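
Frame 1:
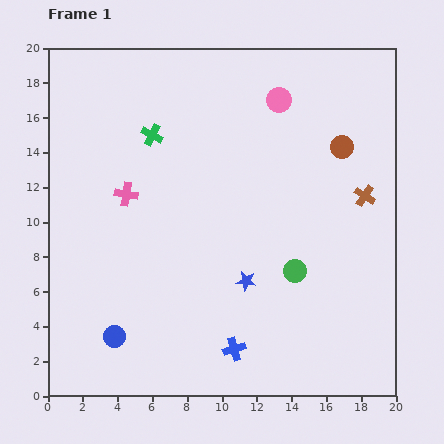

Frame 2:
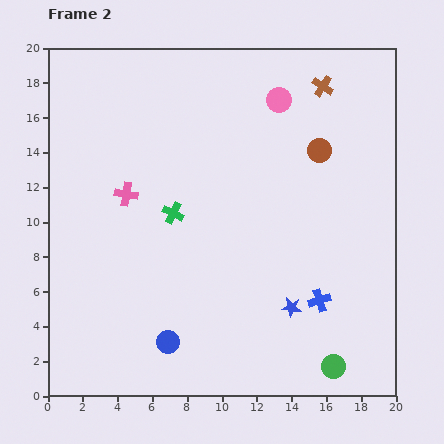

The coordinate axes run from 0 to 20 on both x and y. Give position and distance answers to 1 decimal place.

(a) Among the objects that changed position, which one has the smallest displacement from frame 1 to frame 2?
the brown circle

(moved 1.3)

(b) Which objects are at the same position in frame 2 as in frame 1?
the pink cross, the pink circle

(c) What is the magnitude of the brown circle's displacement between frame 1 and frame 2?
1.3

The brown circle moved from (16.9, 14.3) to (15.6, 14.1), a distance of √(1.3² + 0.2²) ≈ 1.3.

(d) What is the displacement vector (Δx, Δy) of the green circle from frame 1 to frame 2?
(2.2, -5.5)

The green circle was at (14.2, 7.2) in frame 1 and (16.4, 1.7) in frame 2.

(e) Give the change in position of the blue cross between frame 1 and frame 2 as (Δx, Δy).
(4.9, 2.8)

The blue cross was at (10.7, 2.7) in frame 1 and (15.6, 5.5) in frame 2.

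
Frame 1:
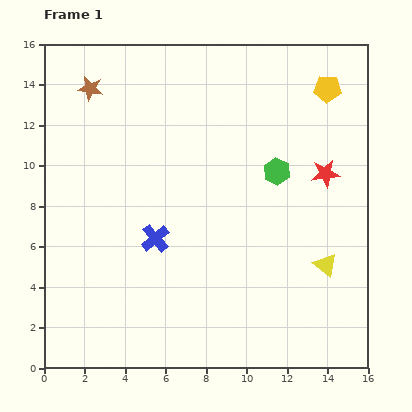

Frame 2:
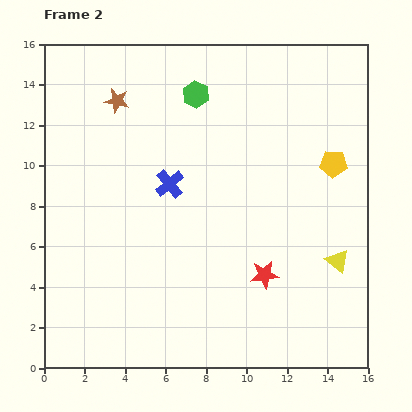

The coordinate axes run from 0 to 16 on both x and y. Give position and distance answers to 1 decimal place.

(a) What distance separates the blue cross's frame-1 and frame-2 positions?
2.8

The blue cross moved from (5.5, 6.4) to (6.2, 9.1), a distance of √(0.7² + 2.7²) ≈ 2.8.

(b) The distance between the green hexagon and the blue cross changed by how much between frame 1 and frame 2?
-2.2

Distance in frame 1: 6.8. Distance in frame 2: 4.6.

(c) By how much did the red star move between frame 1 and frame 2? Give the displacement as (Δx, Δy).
(-3.0, -5.0)

The red star was at (13.9, 9.6) in frame 1 and (10.9, 4.6) in frame 2.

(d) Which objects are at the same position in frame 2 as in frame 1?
none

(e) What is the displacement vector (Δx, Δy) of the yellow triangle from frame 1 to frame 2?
(0.6, 0.2)

The yellow triangle was at (13.9, 5.1) in frame 1 and (14.5, 5.3) in frame 2.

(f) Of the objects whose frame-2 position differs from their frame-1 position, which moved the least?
the yellow triangle

(moved 0.6)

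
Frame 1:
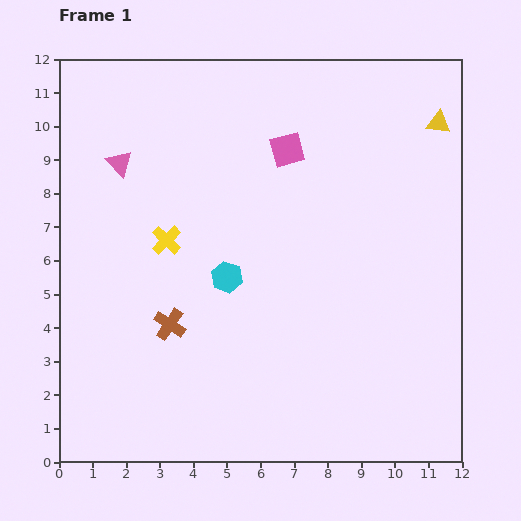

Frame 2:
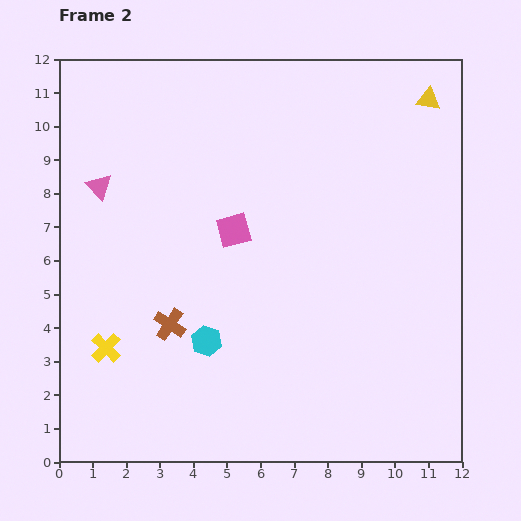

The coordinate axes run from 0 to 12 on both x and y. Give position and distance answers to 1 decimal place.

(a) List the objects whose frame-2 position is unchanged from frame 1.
the brown cross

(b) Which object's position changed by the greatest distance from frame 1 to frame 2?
the yellow cross

(moved 3.7; next 2.9)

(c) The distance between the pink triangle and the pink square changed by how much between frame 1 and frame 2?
-0.8

Distance in frame 1: 5.0. Distance in frame 2: 4.2.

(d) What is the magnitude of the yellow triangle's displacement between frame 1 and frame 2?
0.8

The yellow triangle moved from (11.3, 10.1) to (11.0, 10.8), a distance of √(0.3² + 0.7²) ≈ 0.8.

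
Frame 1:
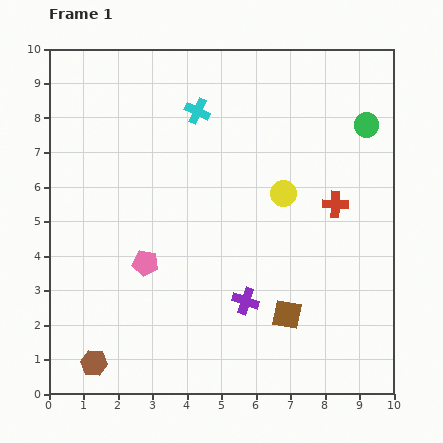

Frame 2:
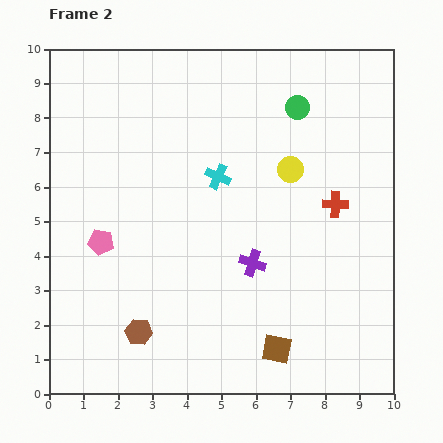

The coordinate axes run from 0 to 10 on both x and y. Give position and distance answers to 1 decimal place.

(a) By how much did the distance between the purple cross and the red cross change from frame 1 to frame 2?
-0.9

Distance in frame 1: 3.8. Distance in frame 2: 2.9.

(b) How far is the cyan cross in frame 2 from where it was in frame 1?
2.0

The cyan cross moved from (4.3, 8.2) to (4.9, 6.3), a distance of √(0.6² + 1.9²) ≈ 2.0.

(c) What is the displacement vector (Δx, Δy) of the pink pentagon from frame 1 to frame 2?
(-1.3, 0.6)

The pink pentagon was at (2.8, 3.8) in frame 1 and (1.5, 4.4) in frame 2.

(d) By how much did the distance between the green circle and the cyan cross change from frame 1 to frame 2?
-1.9

Distance in frame 1: 4.9. Distance in frame 2: 3.0.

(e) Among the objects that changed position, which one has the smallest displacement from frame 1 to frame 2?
the yellow circle

(moved 0.7)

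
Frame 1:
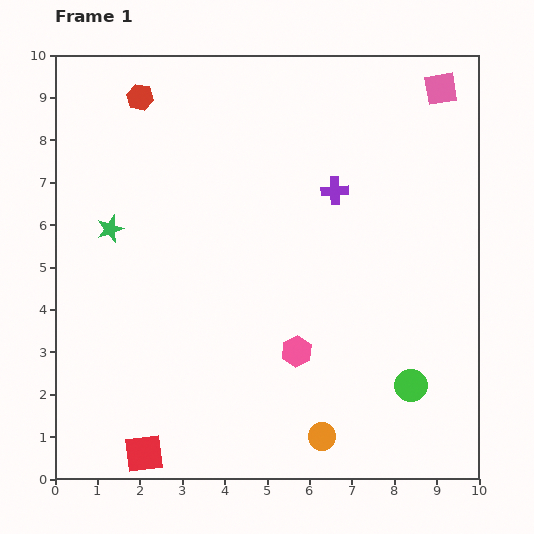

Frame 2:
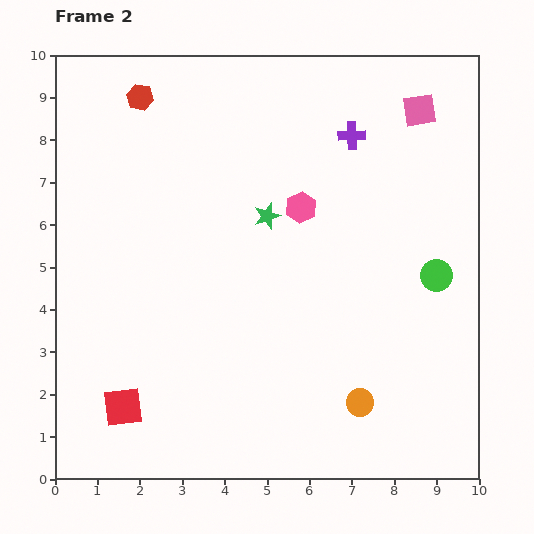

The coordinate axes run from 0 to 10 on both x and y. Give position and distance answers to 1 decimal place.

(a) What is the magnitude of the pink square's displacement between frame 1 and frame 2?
0.7

The pink square moved from (9.1, 9.2) to (8.6, 8.7), a distance of √(0.5² + 0.5²) ≈ 0.7.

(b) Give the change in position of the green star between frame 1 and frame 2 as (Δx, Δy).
(3.7, 0.3)

The green star was at (1.3, 5.9) in frame 1 and (5.0, 6.2) in frame 2.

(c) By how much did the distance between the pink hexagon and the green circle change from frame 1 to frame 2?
+0.8

Distance in frame 1: 2.8. Distance in frame 2: 3.6.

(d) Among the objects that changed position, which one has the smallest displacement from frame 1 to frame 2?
the pink square

(moved 0.7)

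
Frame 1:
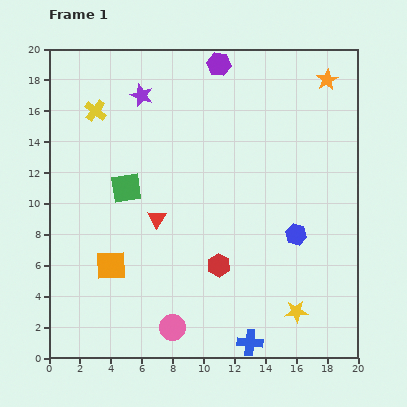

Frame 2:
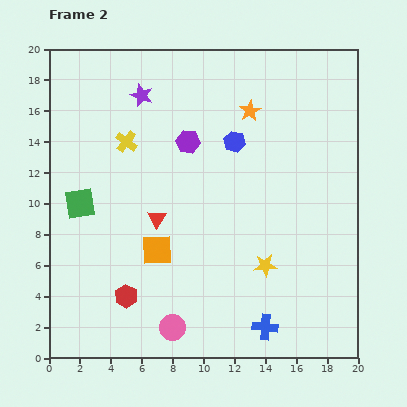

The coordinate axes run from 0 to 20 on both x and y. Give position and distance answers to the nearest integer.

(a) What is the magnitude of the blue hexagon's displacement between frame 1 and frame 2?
7

The blue hexagon moved from (16, 8) to (12, 14), a distance of √(4² + 6²) ≈ 7.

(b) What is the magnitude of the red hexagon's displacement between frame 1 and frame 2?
6

The red hexagon moved from (11, 6) to (5, 4), a distance of √(6² + 2²) ≈ 6.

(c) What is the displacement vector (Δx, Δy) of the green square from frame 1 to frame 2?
(-3, -1)

The green square was at (5, 11) in frame 1 and (2, 10) in frame 2.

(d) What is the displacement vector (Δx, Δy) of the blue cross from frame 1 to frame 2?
(1, 1)

The blue cross was at (13, 1) in frame 1 and (14, 2) in frame 2.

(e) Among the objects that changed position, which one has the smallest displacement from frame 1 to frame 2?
the blue cross

(moved 1)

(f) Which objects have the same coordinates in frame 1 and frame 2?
the purple star, the red triangle, the pink circle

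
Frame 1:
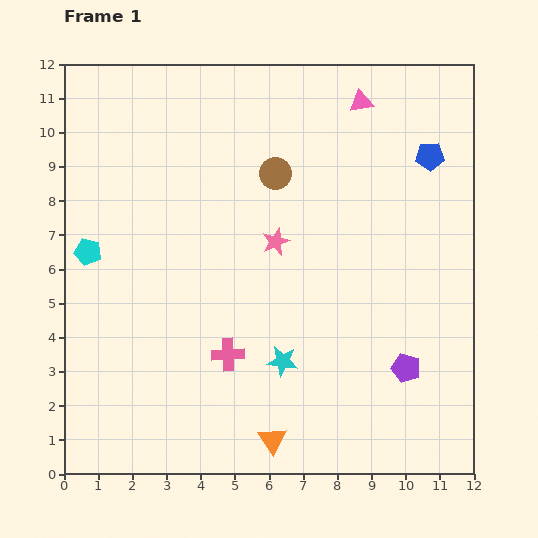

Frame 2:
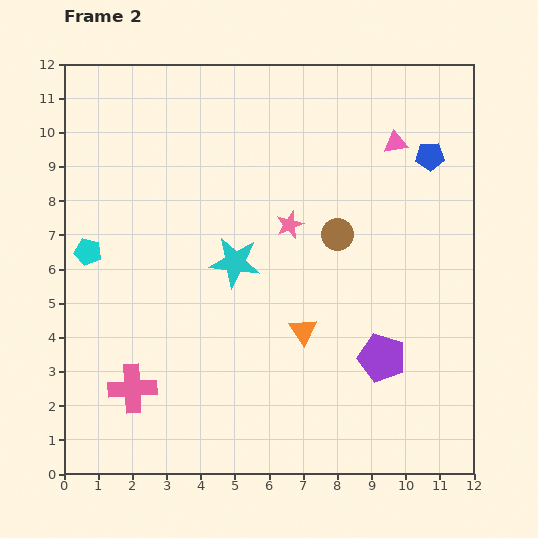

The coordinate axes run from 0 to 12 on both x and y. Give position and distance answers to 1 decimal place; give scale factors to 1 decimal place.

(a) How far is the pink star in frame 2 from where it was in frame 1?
0.6

The pink star moved from (6.2, 6.8) to (6.6, 7.3), a distance of √(0.4² + 0.5²) ≈ 0.6.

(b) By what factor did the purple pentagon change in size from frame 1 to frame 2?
1.6×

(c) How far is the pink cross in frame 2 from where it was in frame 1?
3.0

The pink cross moved from (4.8, 3.5) to (2.0, 2.5), a distance of √(2.8² + 1.0²) ≈ 3.0.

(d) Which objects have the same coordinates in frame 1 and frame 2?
the cyan pentagon, the blue pentagon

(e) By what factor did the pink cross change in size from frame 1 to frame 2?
1.5×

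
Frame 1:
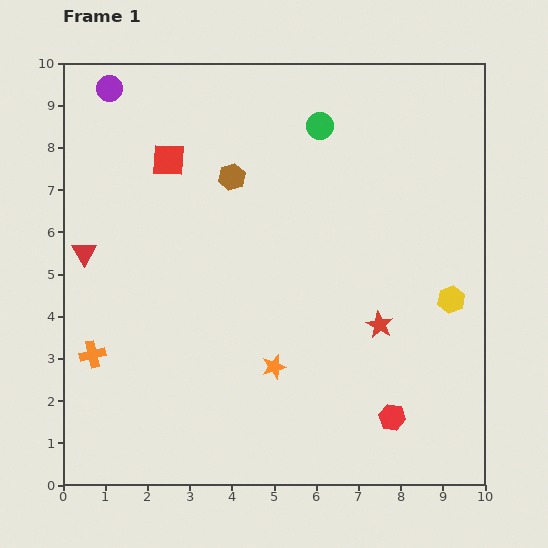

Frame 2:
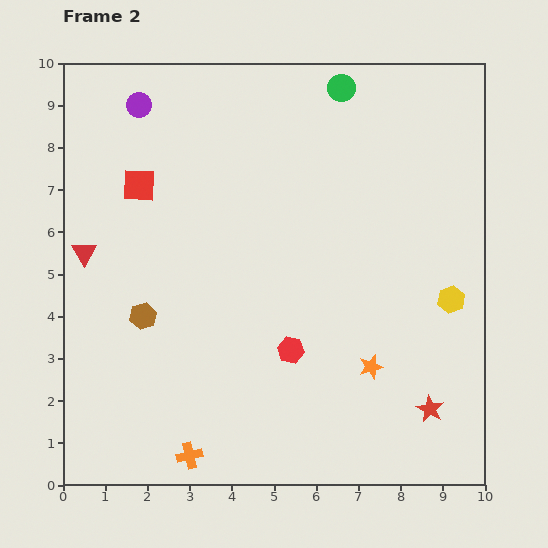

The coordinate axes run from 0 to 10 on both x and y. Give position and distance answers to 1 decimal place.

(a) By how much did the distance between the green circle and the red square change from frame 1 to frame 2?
+1.6

Distance in frame 1: 3.7. Distance in frame 2: 5.3.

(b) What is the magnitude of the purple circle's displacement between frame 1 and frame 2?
0.8

The purple circle moved from (1.1, 9.4) to (1.8, 9.0), a distance of √(0.7² + 0.4²) ≈ 0.8.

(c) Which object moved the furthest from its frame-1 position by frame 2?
the brown hexagon

(moved 3.9; next 3.3)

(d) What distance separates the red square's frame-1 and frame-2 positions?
0.9

The red square moved from (2.5, 7.7) to (1.8, 7.1), a distance of √(0.7² + 0.6²) ≈ 0.9.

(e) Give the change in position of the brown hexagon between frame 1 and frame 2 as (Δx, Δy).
(-2.1, -3.3)

The brown hexagon was at (4.0, 7.3) in frame 1 and (1.9, 4.0) in frame 2.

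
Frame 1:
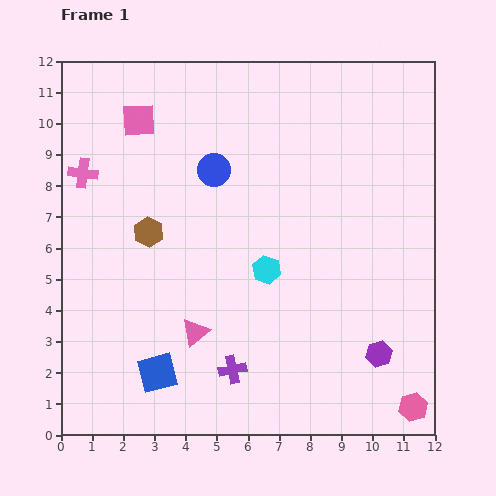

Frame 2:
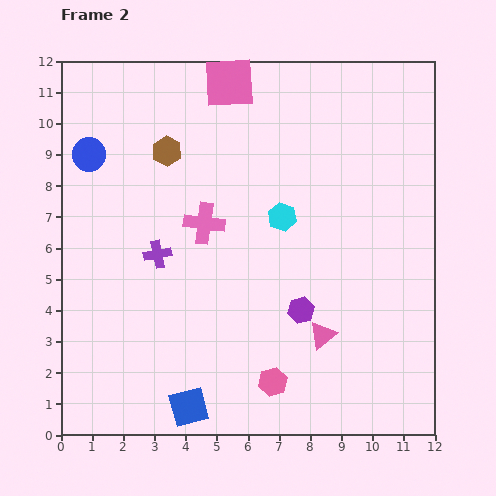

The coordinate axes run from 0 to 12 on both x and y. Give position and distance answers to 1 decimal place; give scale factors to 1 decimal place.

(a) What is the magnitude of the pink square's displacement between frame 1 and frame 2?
3.1

The pink square moved from (2.5, 10.1) to (5.4, 11.3), a distance of √(2.9² + 1.2²) ≈ 3.1.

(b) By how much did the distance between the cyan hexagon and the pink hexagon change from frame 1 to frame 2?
-1.1

Distance in frame 1: 6.4. Distance in frame 2: 5.3.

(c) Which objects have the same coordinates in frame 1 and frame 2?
none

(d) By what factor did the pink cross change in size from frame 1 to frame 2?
1.4×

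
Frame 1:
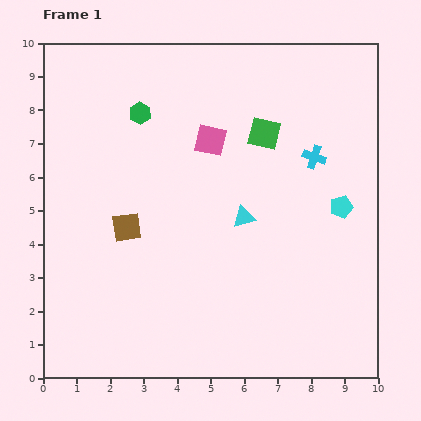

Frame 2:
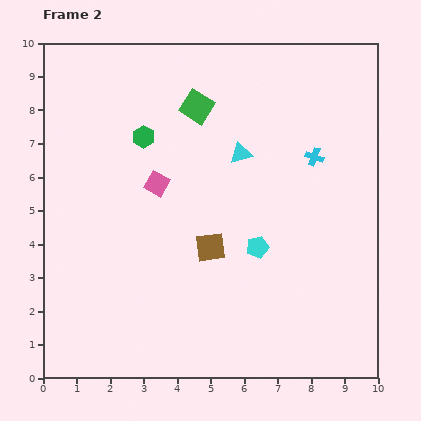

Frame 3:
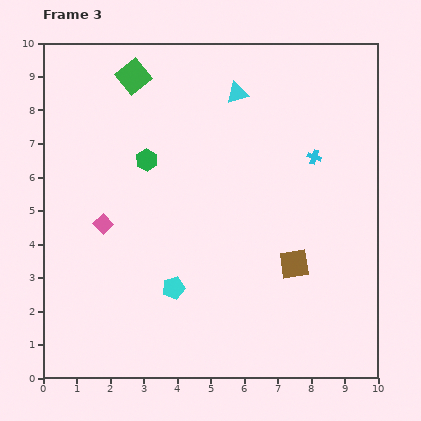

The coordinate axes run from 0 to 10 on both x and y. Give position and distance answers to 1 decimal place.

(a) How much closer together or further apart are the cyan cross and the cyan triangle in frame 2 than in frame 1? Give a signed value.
-0.6

Distance in frame 1: 2.8. Distance in frame 2: 2.2.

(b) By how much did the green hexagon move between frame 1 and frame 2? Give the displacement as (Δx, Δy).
(0.1, -0.7)

The green hexagon was at (2.9, 7.9) in frame 1 and (3.0, 7.2) in frame 2.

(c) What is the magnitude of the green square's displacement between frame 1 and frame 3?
4.3

The green square moved from (6.6, 7.3) to (2.7, 9.0), a distance of √(3.9² + 1.7²) ≈ 4.3.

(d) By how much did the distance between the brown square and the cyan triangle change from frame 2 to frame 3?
+2.5

Distance in frame 2: 2.9. Distance in frame 3: 5.4.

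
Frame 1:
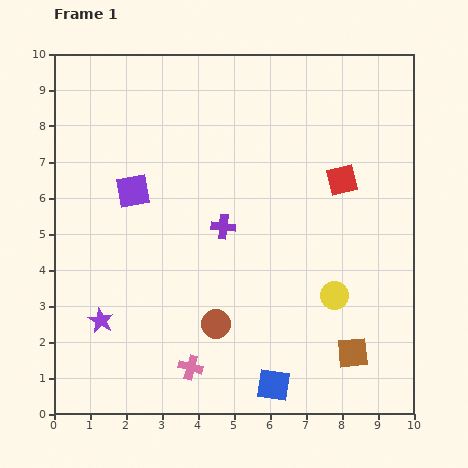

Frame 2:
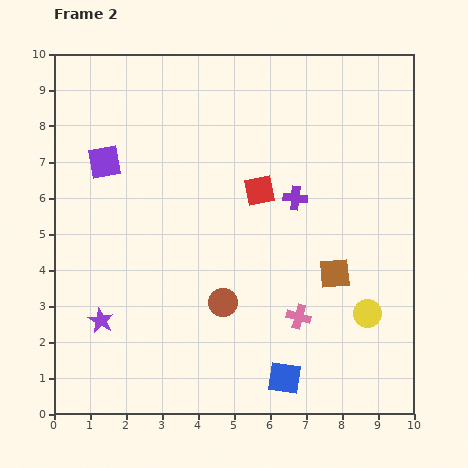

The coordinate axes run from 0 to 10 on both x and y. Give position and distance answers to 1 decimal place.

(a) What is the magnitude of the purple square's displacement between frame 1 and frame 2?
1.1

The purple square moved from (2.2, 6.2) to (1.4, 7.0), a distance of √(0.8² + 0.8²) ≈ 1.1.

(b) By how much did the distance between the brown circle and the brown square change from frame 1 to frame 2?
-0.7

Distance in frame 1: 3.9. Distance in frame 2: 3.2.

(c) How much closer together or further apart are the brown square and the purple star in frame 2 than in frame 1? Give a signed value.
-0.5

Distance in frame 1: 7.1. Distance in frame 2: 6.6.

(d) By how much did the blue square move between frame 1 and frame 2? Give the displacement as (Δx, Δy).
(0.3, 0.2)

The blue square was at (6.1, 0.8) in frame 1 and (6.4, 1.0) in frame 2.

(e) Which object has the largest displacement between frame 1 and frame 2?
the pink cross

(moved 3.3; next 2.3)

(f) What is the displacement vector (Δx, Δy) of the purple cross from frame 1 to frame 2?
(2.0, 0.8)

The purple cross was at (4.7, 5.2) in frame 1 and (6.7, 6.0) in frame 2.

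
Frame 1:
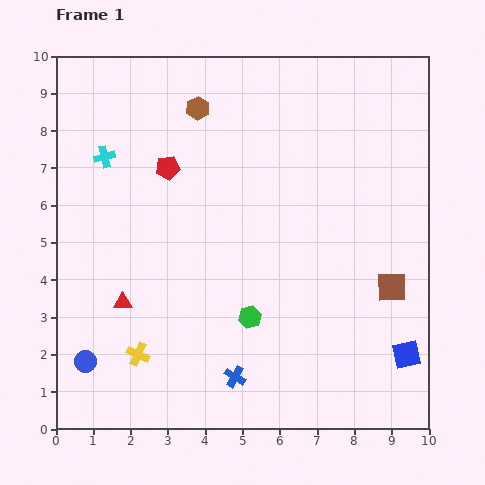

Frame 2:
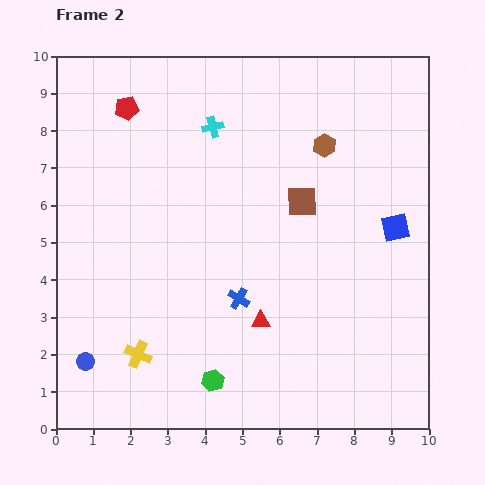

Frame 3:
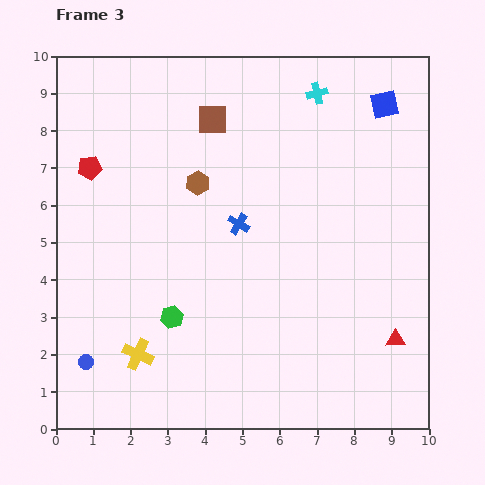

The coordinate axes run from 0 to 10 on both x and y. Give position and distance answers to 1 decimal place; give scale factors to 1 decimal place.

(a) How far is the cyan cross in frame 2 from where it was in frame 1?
3.0

The cyan cross moved from (1.3, 7.3) to (4.2, 8.1), a distance of √(2.9² + 0.8²) ≈ 3.0.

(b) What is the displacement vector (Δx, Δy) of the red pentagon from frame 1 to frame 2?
(-1.1, 1.6)

The red pentagon was at (3.0, 7.0) in frame 1 and (1.9, 8.6) in frame 2.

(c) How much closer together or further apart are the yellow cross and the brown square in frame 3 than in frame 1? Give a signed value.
-0.4

Distance in frame 1: 7.0. Distance in frame 3: 6.6.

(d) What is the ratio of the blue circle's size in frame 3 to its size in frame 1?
0.7×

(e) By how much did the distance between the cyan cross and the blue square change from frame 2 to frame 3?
-3.8

Distance in frame 2: 5.6. Distance in frame 3: 1.8.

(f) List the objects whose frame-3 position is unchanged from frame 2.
the blue circle, the yellow cross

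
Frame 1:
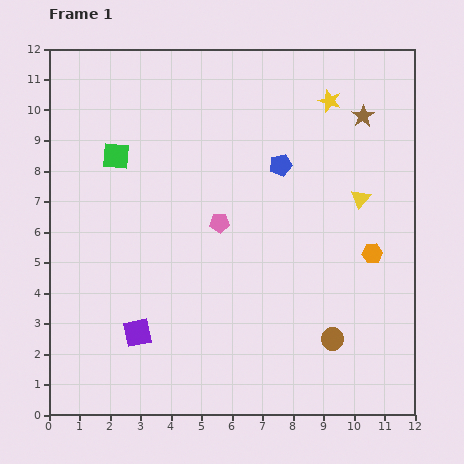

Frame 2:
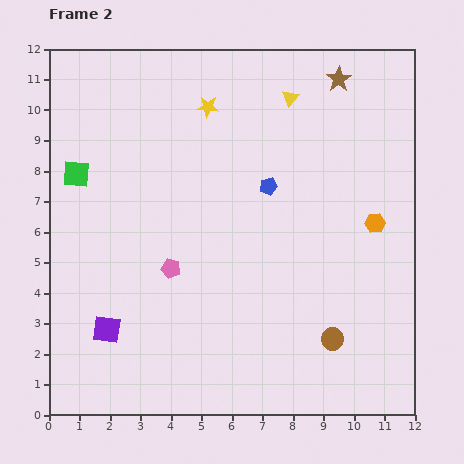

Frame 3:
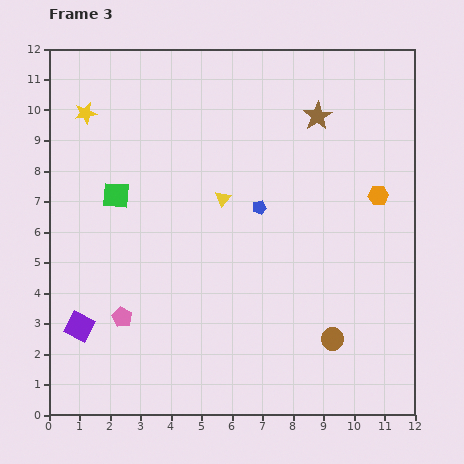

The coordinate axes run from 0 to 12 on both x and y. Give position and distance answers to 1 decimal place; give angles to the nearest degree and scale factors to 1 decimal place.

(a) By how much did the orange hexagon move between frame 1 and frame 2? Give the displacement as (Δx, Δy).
(0.1, 1.0)

The orange hexagon was at (10.6, 5.3) in frame 1 and (10.7, 6.3) in frame 2.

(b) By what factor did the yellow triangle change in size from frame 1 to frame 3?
0.8×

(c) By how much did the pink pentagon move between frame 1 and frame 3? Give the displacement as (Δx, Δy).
(-3.2, -3.1)

The pink pentagon was at (5.6, 6.3) in frame 1 and (2.4, 3.2) in frame 3.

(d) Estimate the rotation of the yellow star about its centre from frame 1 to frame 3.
30° counter-clockwise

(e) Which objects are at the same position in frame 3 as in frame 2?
the brown circle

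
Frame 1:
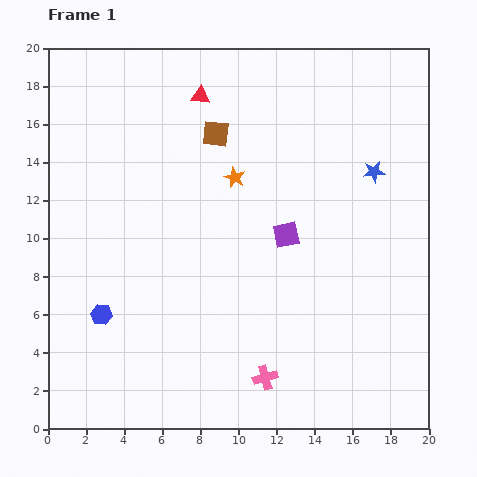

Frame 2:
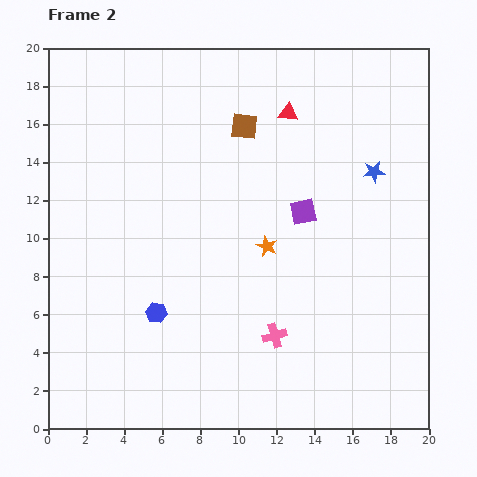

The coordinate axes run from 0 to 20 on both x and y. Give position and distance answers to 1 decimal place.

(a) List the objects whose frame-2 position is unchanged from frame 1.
the blue star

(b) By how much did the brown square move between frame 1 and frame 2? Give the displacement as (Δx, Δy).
(1.5, 0.4)

The brown square was at (8.8, 15.5) in frame 1 and (10.3, 15.9) in frame 2.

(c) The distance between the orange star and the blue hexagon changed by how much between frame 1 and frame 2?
-3.2

Distance in frame 1: 10.0. Distance in frame 2: 6.8.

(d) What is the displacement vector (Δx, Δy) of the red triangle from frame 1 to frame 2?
(4.6, -0.9)

The red triangle was at (8.0, 17.5) in frame 1 and (12.6, 16.6) in frame 2.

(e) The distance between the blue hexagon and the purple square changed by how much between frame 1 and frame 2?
-1.3

Distance in frame 1: 10.6. Distance in frame 2: 9.3.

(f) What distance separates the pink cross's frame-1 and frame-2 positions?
2.3

The pink cross moved from (11.4, 2.7) to (11.9, 4.9), a distance of √(0.5² + 2.2²) ≈ 2.3.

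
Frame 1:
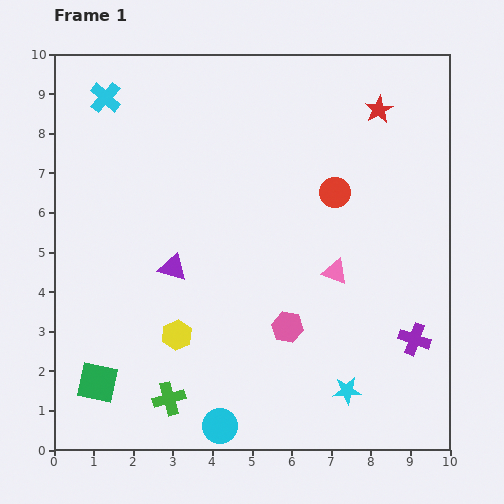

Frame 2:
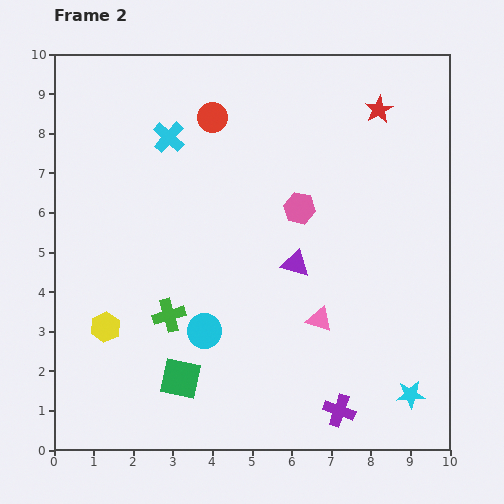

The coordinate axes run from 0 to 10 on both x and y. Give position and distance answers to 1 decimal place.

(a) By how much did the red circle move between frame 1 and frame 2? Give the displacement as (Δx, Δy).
(-3.1, 1.9)

The red circle was at (7.1, 6.5) in frame 1 and (4.0, 8.4) in frame 2.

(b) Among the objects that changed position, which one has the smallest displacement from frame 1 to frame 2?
the pink triangle

(moved 1.3)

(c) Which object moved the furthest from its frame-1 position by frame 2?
the red circle

(moved 3.6; next 3.1)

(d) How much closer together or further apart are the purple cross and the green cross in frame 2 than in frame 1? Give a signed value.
-1.5

Distance in frame 1: 6.4. Distance in frame 2: 4.9.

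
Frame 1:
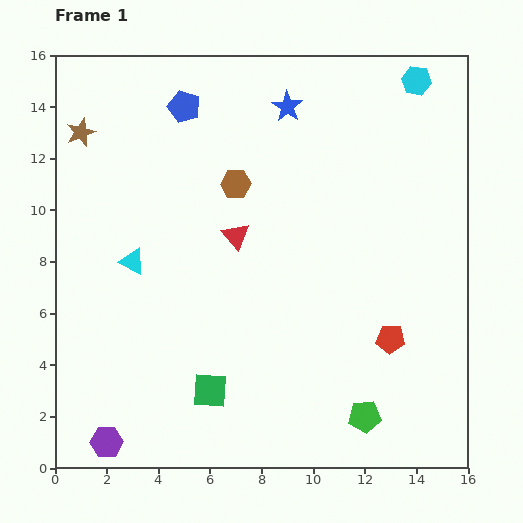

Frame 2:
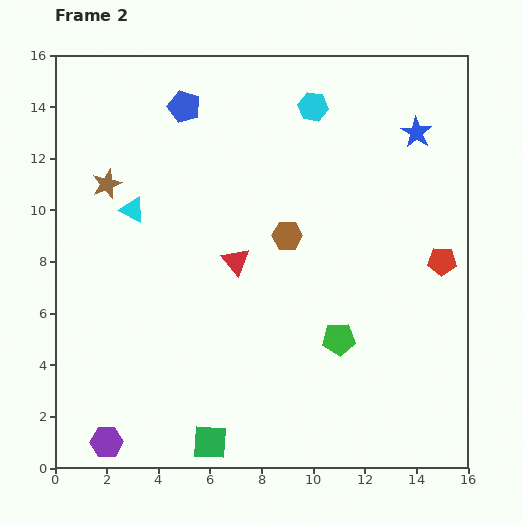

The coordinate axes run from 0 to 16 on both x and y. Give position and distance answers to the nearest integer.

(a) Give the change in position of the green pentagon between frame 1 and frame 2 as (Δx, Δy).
(-1, 3)

The green pentagon was at (12, 2) in frame 1 and (11, 5) in frame 2.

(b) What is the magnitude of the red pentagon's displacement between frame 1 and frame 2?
4

The red pentagon moved from (13, 5) to (15, 8), a distance of √(2² + 3²) ≈ 4.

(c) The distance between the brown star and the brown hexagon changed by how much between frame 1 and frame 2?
+1

Distance in frame 1: 6. Distance in frame 2: 7.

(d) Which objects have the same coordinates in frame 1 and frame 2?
the blue pentagon, the purple hexagon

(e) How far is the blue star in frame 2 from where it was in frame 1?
5

The blue star moved from (9, 14) to (14, 13), a distance of √(5² + 1²) ≈ 5.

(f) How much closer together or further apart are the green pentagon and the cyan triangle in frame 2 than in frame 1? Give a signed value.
-2

Distance in frame 1: 11. Distance in frame 2: 9.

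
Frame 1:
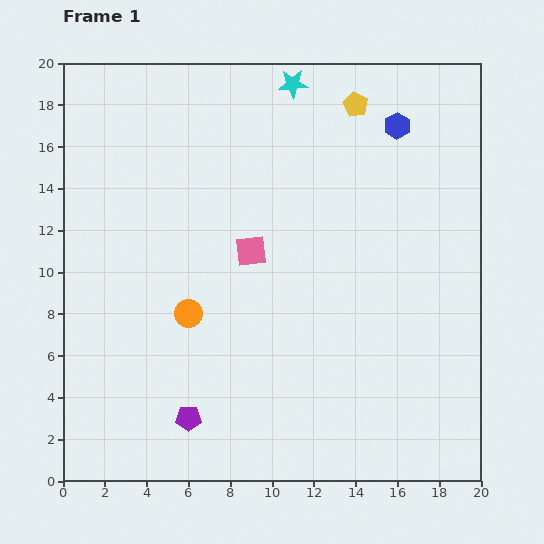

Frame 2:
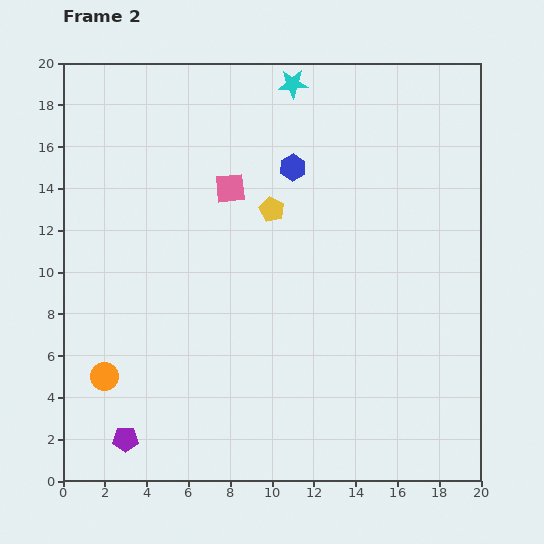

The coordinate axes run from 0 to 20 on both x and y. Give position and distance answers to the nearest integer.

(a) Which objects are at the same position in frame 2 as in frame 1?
the cyan star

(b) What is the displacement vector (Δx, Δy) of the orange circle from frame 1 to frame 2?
(-4, -3)

The orange circle was at (6, 8) in frame 1 and (2, 5) in frame 2.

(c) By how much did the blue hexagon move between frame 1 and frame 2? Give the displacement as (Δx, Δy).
(-5, -2)

The blue hexagon was at (16, 17) in frame 1 and (11, 15) in frame 2.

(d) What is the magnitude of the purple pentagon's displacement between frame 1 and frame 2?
3

The purple pentagon moved from (6, 3) to (3, 2), a distance of √(3² + 1²) ≈ 3.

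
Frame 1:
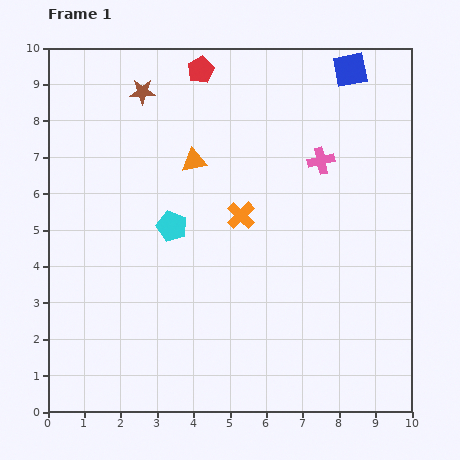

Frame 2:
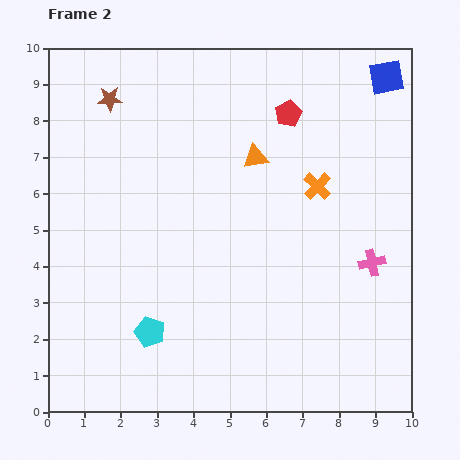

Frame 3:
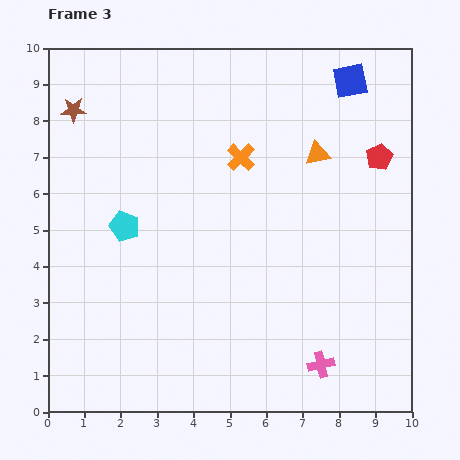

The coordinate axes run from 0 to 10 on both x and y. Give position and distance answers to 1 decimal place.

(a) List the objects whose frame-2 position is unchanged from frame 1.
none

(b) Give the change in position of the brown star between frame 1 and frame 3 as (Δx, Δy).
(-1.9, -0.5)

The brown star was at (2.6, 8.8) in frame 1 and (0.7, 8.3) in frame 3.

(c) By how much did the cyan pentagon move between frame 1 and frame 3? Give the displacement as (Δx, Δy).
(-1.3, 0.0)

The cyan pentagon was at (3.4, 5.1) in frame 1 and (2.1, 5.1) in frame 3.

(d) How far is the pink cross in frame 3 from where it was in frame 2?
3.1

The pink cross moved from (8.9, 4.1) to (7.5, 1.3), a distance of √(1.4² + 2.8²) ≈ 3.1.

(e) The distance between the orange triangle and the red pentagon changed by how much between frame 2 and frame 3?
+0.2

Distance in frame 2: 1.5. Distance in frame 3: 1.7.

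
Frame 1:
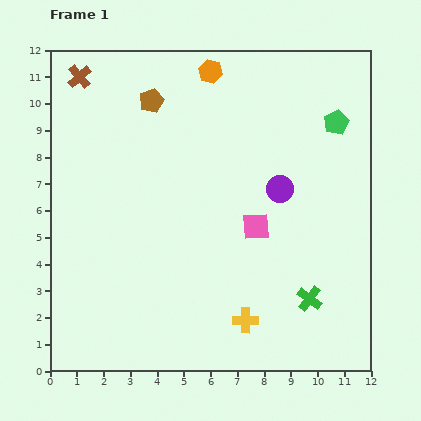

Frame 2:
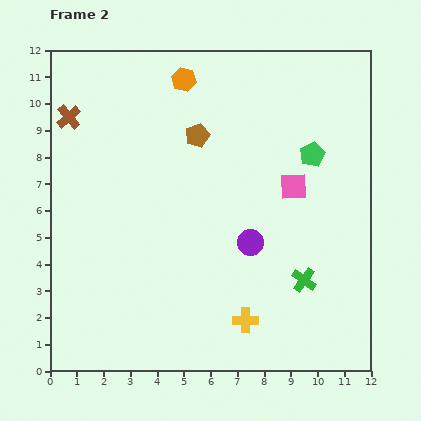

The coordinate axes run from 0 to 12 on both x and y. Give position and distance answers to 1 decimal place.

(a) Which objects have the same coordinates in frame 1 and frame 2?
the yellow cross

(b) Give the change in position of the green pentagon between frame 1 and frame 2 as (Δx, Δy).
(-0.9, -1.2)

The green pentagon was at (10.7, 9.3) in frame 1 and (9.8, 8.1) in frame 2.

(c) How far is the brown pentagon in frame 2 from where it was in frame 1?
2.1

The brown pentagon moved from (3.8, 10.1) to (5.5, 8.8), a distance of √(1.7² + 1.3²) ≈ 2.1.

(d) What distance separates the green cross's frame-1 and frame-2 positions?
0.7

The green cross moved from (9.7, 2.7) to (9.5, 3.4), a distance of √(0.2² + 0.7²) ≈ 0.7.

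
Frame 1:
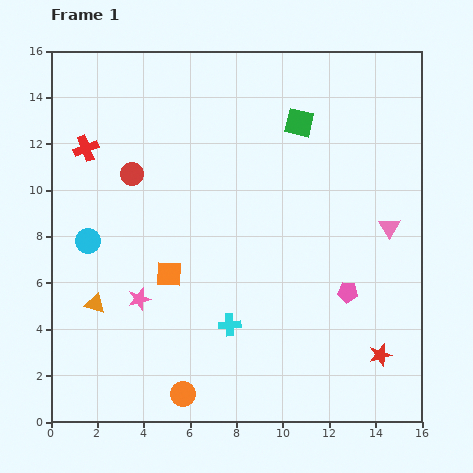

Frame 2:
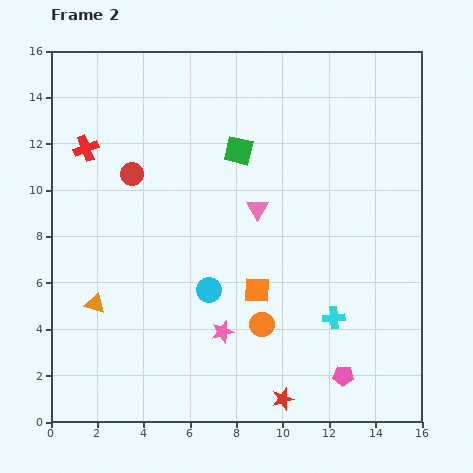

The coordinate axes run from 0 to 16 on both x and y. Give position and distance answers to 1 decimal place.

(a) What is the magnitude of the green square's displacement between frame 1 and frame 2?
2.9

The green square moved from (10.7, 12.9) to (8.1, 11.7), a distance of √(2.6² + 1.2²) ≈ 2.9.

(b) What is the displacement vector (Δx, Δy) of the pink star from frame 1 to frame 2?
(3.6, -1.4)

The pink star was at (3.8, 5.3) in frame 1 and (7.4, 3.9) in frame 2.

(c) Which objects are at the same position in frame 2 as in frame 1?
the orange triangle, the red circle, the red cross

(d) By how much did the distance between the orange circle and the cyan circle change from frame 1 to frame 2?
-5.1

Distance in frame 1: 7.8. Distance in frame 2: 2.7.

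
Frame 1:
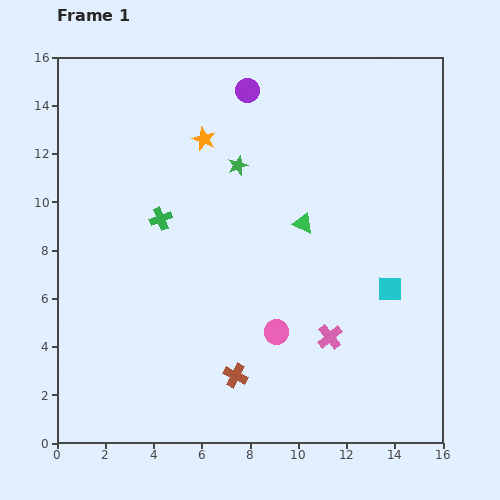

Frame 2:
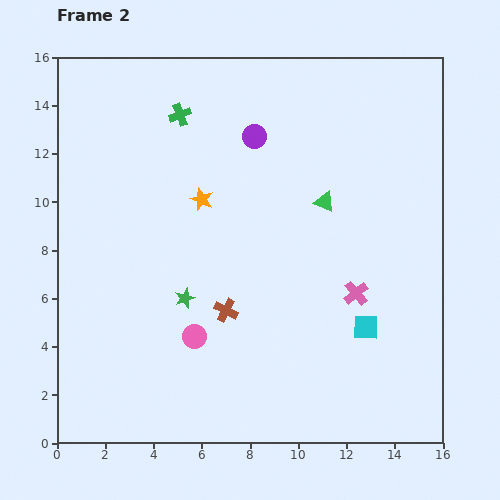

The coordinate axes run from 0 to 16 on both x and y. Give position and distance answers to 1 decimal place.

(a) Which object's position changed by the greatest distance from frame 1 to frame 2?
the green star

(moved 5.9; next 4.4)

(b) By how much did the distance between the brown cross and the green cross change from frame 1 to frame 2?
+1.1

Distance in frame 1: 7.2. Distance in frame 2: 8.3.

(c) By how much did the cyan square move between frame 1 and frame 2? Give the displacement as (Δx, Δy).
(-1.0, -1.6)

The cyan square was at (13.8, 6.4) in frame 1 and (12.8, 4.8) in frame 2.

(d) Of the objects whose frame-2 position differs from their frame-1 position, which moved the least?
the green triangle

(moved 1.3)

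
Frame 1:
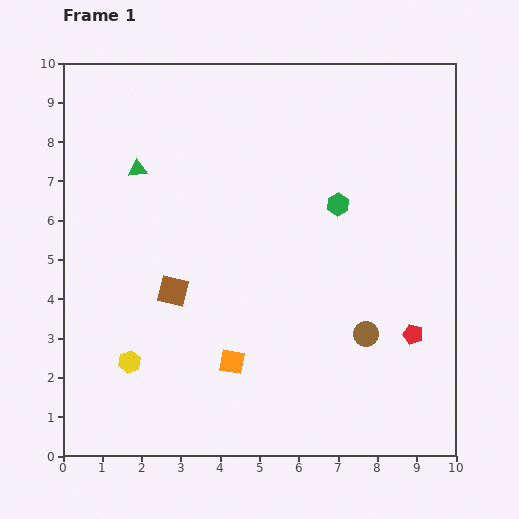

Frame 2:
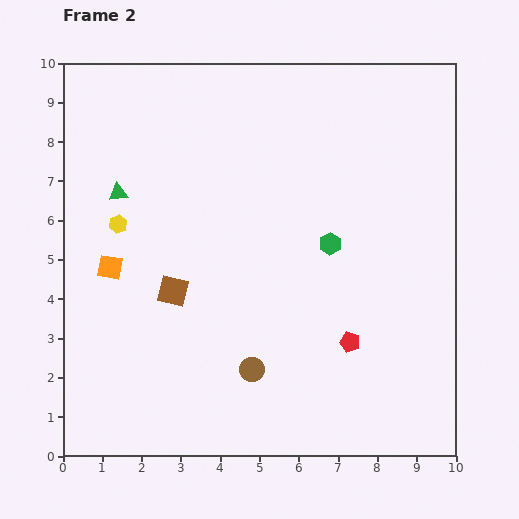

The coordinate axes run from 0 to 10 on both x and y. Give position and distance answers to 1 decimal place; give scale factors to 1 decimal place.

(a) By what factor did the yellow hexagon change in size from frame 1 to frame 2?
0.8×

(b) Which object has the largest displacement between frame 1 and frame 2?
the orange square

(moved 3.9; next 3.5)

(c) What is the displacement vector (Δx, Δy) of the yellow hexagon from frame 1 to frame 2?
(-0.3, 3.5)

The yellow hexagon was at (1.7, 2.4) in frame 1 and (1.4, 5.9) in frame 2.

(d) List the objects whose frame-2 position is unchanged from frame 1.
the brown square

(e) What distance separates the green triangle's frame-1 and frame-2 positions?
0.8

The green triangle moved from (1.9, 7.3) to (1.4, 6.7), a distance of √(0.5² + 0.6²) ≈ 0.8.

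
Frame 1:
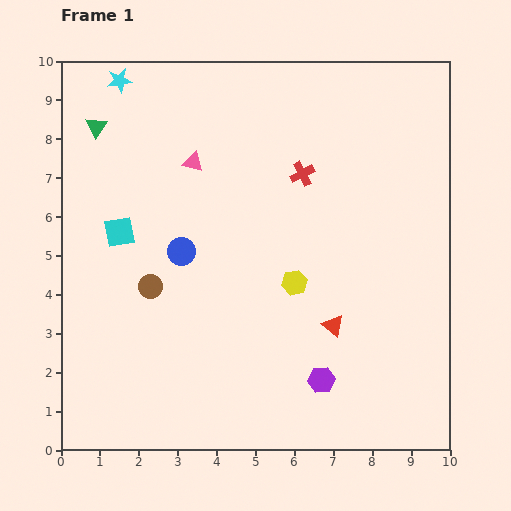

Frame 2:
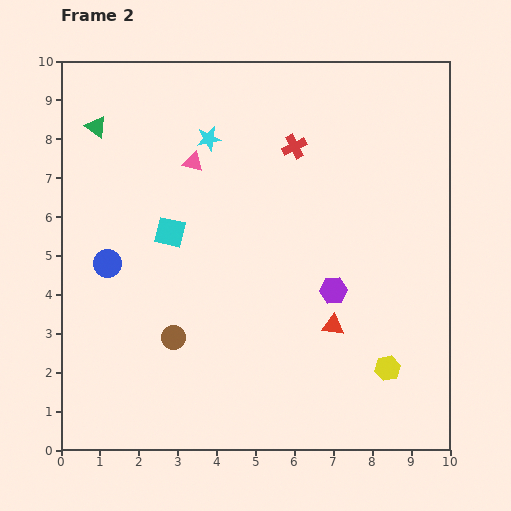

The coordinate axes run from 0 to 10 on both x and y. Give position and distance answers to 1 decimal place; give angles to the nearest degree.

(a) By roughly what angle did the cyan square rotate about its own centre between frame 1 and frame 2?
22° clockwise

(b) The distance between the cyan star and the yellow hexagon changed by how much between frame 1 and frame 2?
+0.6

Distance in frame 1: 6.9. Distance in frame 2: 7.5.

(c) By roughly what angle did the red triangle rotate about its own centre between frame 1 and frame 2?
32° counter-clockwise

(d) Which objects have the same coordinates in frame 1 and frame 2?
the pink triangle, the green triangle, the red triangle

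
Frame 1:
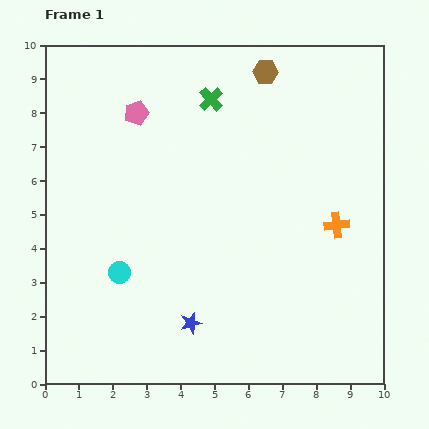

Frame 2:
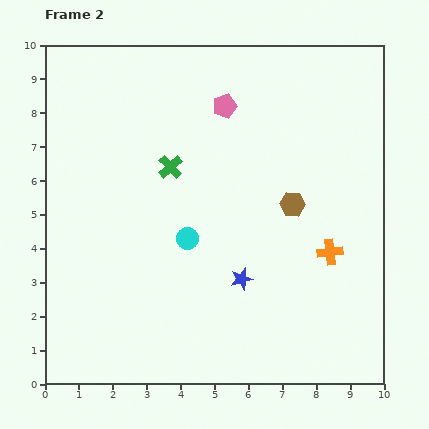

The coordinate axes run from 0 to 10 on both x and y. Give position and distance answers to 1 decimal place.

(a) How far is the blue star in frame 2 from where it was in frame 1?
2.0

The blue star moved from (4.3, 1.8) to (5.8, 3.1), a distance of √(1.5² + 1.3²) ≈ 2.0.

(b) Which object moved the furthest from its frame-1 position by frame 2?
the brown hexagon

(moved 4.0; next 2.6)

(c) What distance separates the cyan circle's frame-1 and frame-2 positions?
2.2

The cyan circle moved from (2.2, 3.3) to (4.2, 4.3), a distance of √(2.0² + 1.0²) ≈ 2.2.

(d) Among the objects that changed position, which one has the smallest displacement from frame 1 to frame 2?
the orange cross

(moved 0.8)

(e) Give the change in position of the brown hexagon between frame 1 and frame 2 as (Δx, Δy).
(0.8, -3.9)

The brown hexagon was at (6.5, 9.2) in frame 1 and (7.3, 5.3) in frame 2.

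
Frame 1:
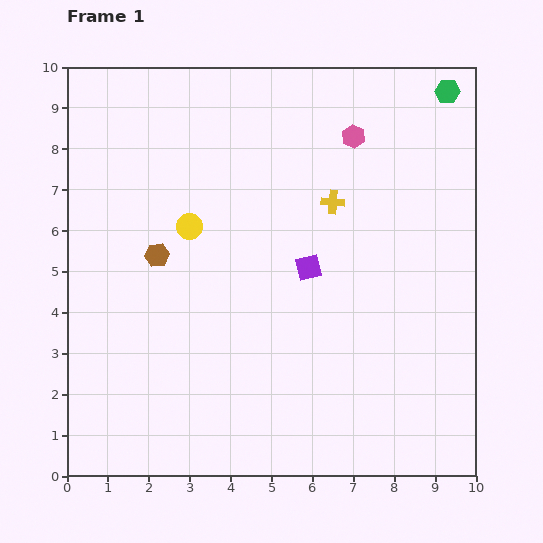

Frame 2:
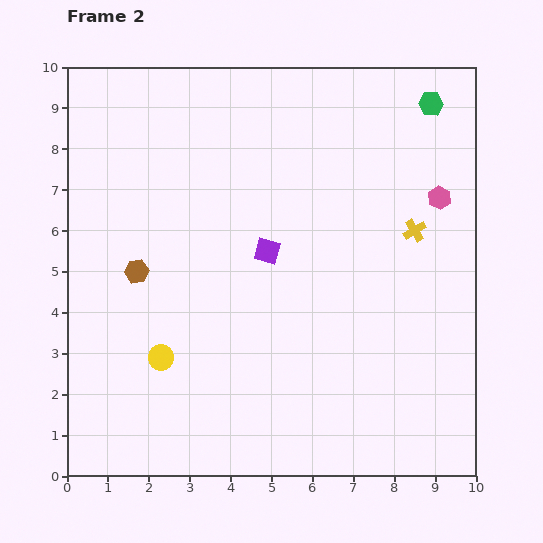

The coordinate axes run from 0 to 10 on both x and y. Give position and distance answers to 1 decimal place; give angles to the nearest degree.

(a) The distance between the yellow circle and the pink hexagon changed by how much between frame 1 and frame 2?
+3.2

Distance in frame 1: 4.6. Distance in frame 2: 7.8.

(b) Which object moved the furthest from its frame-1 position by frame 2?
the yellow circle

(moved 3.3; next 2.6)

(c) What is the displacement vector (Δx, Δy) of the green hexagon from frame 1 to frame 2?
(-0.4, -0.3)

The green hexagon was at (9.3, 9.4) in frame 1 and (8.9, 9.1) in frame 2.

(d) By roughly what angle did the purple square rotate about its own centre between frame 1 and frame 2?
28° clockwise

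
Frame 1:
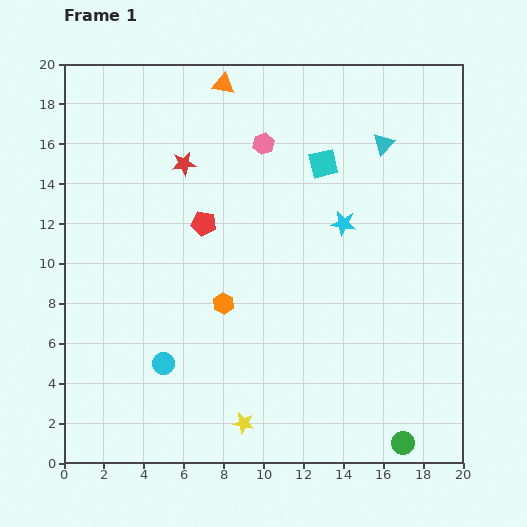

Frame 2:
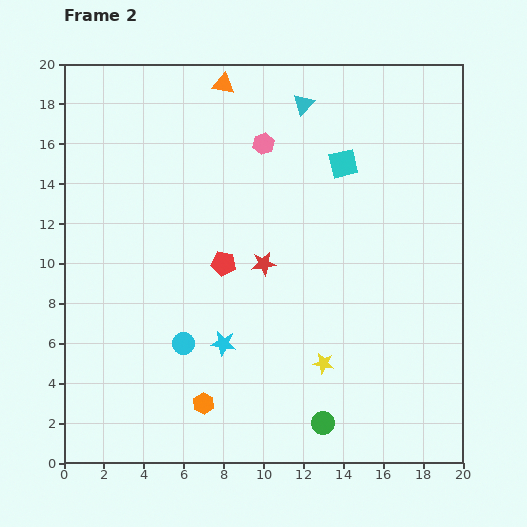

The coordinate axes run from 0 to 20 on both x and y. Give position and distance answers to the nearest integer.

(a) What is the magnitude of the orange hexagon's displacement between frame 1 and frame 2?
5

The orange hexagon moved from (8, 8) to (7, 3), a distance of √(1² + 5²) ≈ 5.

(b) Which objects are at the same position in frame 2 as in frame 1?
the orange triangle, the pink hexagon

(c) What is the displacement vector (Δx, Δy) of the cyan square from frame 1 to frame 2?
(1, 0)

The cyan square was at (13, 15) in frame 1 and (14, 15) in frame 2.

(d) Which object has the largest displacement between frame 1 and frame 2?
the cyan star

(moved 8; next 6)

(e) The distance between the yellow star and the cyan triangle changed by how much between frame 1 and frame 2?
-3

Distance in frame 1: 16. Distance in frame 2: 13.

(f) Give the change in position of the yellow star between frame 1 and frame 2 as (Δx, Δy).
(4, 3)

The yellow star was at (9, 2) in frame 1 and (13, 5) in frame 2.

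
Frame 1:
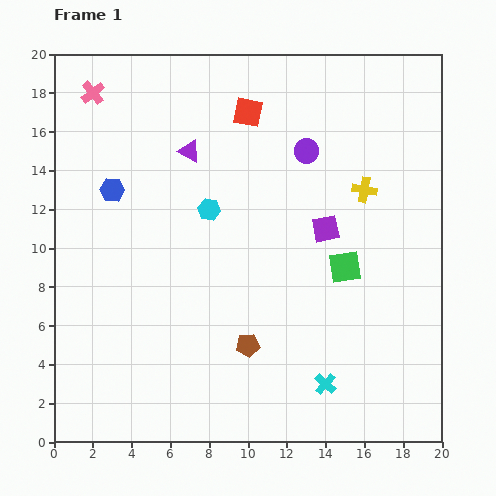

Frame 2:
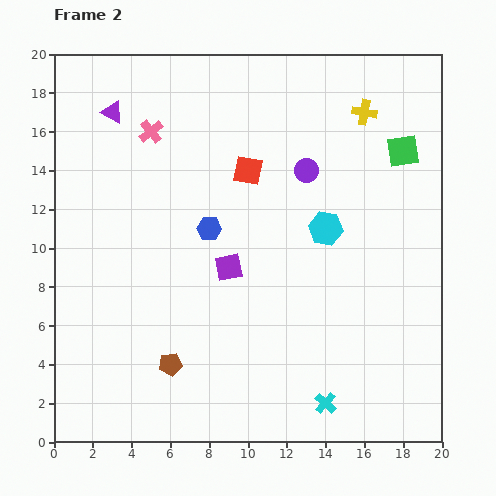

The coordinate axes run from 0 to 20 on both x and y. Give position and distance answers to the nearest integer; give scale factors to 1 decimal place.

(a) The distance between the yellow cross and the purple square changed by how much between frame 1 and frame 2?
+8

Distance in frame 1: 3. Distance in frame 2: 11.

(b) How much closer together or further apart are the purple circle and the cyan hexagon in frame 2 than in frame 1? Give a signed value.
-3

Distance in frame 1: 6. Distance in frame 2: 3.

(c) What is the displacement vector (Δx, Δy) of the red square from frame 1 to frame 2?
(0, -3)

The red square was at (10, 17) in frame 1 and (10, 14) in frame 2.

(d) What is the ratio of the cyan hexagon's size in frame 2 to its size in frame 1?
1.5×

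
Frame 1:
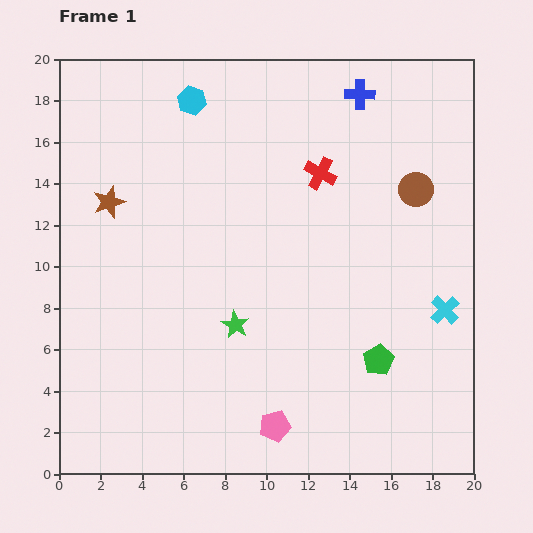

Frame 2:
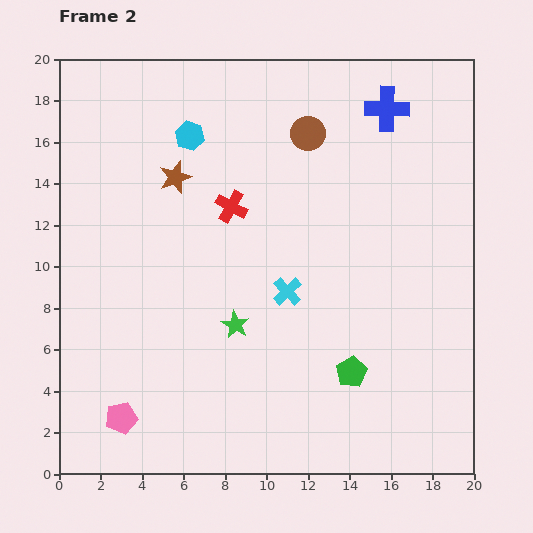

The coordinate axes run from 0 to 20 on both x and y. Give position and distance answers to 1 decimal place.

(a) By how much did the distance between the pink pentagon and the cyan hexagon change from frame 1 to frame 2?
-2.2

Distance in frame 1: 16.2. Distance in frame 2: 14.0.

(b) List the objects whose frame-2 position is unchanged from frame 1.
the green star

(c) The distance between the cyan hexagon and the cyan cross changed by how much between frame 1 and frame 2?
-6.9

Distance in frame 1: 15.8. Distance in frame 2: 8.9.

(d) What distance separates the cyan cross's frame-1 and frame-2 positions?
7.7

The cyan cross moved from (18.6, 7.9) to (11.0, 8.8), a distance of √(7.6² + 0.9²) ≈ 7.7.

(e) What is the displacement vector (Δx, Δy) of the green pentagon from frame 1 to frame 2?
(-1.3, -0.6)

The green pentagon was at (15.4, 5.5) in frame 1 and (14.1, 4.9) in frame 2.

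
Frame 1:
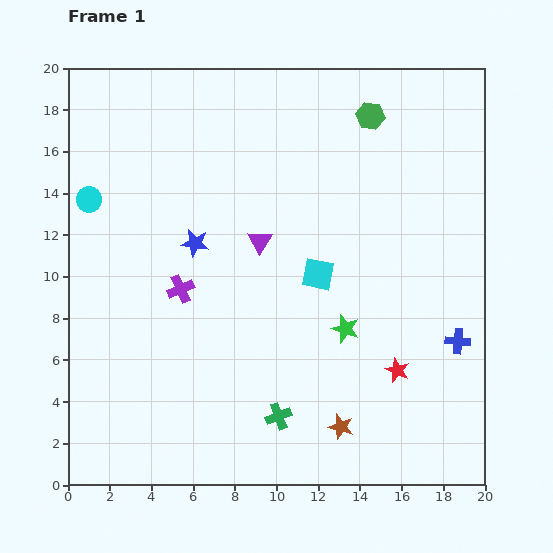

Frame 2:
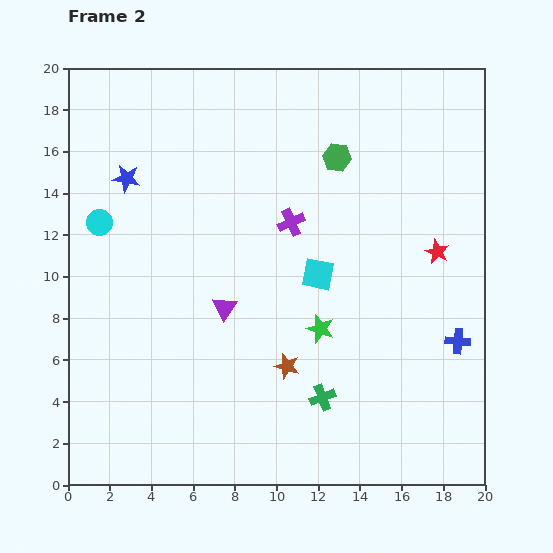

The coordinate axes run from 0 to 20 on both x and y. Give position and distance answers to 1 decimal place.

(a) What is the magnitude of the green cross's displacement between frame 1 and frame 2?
2.3

The green cross moved from (10.1, 3.3) to (12.2, 4.2), a distance of √(2.1² + 0.9²) ≈ 2.3.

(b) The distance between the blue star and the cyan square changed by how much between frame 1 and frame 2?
+4.2

Distance in frame 1: 6.1. Distance in frame 2: 10.3.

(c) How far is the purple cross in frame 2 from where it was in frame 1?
6.2

The purple cross moved from (5.4, 9.4) to (10.7, 12.6), a distance of √(5.3² + 3.2²) ≈ 6.2.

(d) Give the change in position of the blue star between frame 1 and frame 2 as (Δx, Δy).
(-3.3, 3.1)

The blue star was at (6.1, 11.6) in frame 1 and (2.8, 14.7) in frame 2.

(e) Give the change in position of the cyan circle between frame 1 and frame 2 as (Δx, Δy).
(0.5, -1.1)

The cyan circle was at (1.0, 13.7) in frame 1 and (1.5, 12.6) in frame 2.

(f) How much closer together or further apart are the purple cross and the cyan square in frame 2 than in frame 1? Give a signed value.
-3.8

Distance in frame 1: 6.6. Distance in frame 2: 2.8.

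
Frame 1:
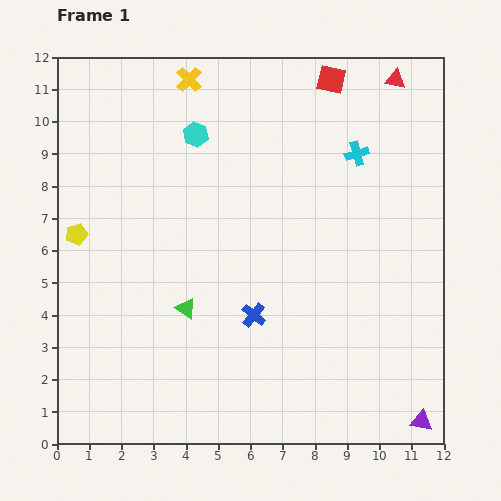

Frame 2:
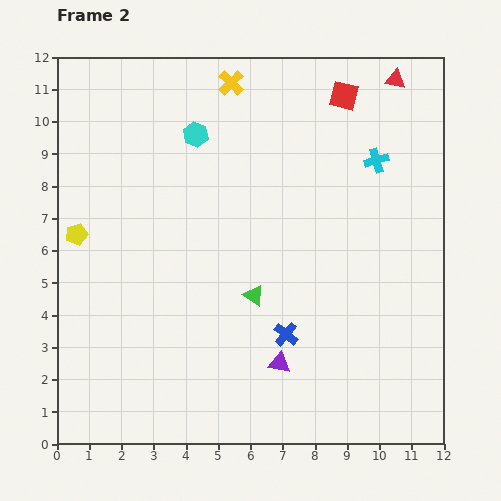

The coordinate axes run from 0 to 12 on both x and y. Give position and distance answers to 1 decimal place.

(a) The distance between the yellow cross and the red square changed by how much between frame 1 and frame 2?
-0.9

Distance in frame 1: 4.4. Distance in frame 2: 3.5.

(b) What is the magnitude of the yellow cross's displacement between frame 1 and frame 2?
1.3

The yellow cross moved from (4.1, 11.3) to (5.4, 11.2), a distance of √(1.3² + 0.1²) ≈ 1.3.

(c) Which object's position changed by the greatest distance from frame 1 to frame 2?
the purple triangle

(moved 4.8; next 2.1)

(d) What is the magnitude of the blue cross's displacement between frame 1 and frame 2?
1.2

The blue cross moved from (6.1, 4.0) to (7.1, 3.4), a distance of √(1.0² + 0.6²) ≈ 1.2.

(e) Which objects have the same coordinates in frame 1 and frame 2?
the yellow pentagon, the red triangle, the cyan hexagon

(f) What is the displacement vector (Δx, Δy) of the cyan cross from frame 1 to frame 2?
(0.6, -0.2)

The cyan cross was at (9.3, 9.0) in frame 1 and (9.9, 8.8) in frame 2.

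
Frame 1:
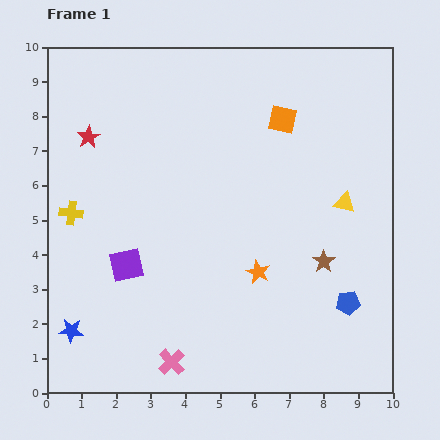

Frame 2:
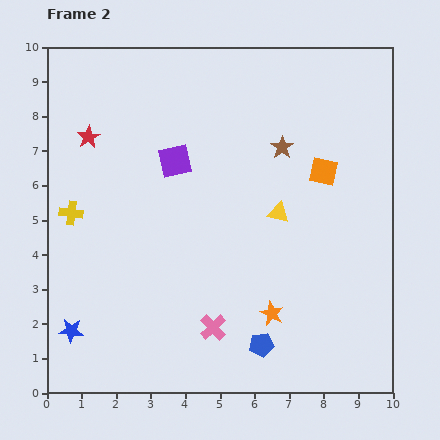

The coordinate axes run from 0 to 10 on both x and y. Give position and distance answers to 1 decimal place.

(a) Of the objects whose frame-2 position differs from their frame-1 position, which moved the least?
the orange star

(moved 1.3)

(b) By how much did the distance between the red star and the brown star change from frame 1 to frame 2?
-2.1

Distance in frame 1: 7.7. Distance in frame 2: 5.6.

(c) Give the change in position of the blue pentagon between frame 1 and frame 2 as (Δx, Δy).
(-2.5, -1.2)

The blue pentagon was at (8.7, 2.6) in frame 1 and (6.2, 1.4) in frame 2.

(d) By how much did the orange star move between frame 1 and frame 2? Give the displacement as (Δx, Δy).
(0.4, -1.2)

The orange star was at (6.1, 3.5) in frame 1 and (6.5, 2.3) in frame 2.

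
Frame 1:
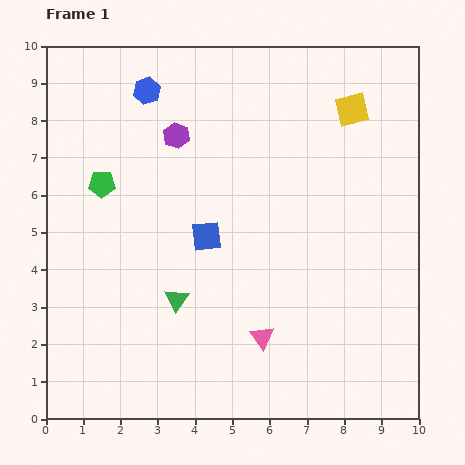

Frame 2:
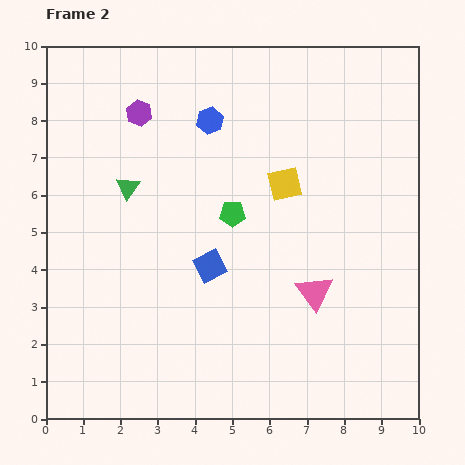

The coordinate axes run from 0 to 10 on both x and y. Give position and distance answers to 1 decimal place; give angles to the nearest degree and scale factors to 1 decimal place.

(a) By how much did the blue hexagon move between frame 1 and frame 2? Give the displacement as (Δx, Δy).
(1.7, -0.8)

The blue hexagon was at (2.7, 8.8) in frame 1 and (4.4, 8.0) in frame 2.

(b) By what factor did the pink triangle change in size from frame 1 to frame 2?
1.5×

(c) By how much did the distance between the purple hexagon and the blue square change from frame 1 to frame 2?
+1.7

Distance in frame 1: 2.8. Distance in frame 2: 4.5.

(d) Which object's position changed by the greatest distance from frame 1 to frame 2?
the green pentagon

(moved 3.6; next 3.3)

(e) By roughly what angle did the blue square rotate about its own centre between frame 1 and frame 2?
21° counter-clockwise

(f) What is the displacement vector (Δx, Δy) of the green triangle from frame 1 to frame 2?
(-1.3, 3.0)

The green triangle was at (3.5, 3.2) in frame 1 and (2.2, 6.2) in frame 2.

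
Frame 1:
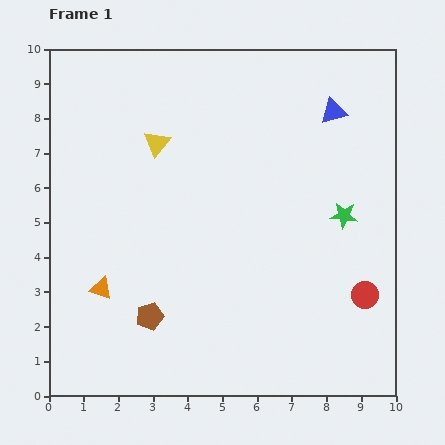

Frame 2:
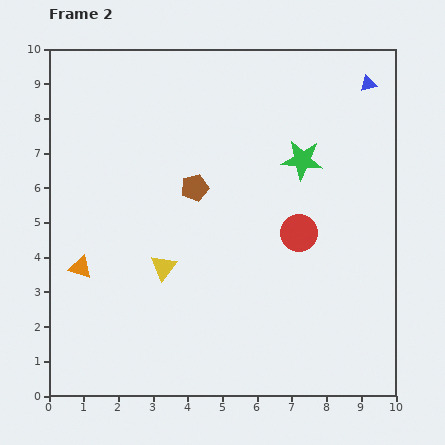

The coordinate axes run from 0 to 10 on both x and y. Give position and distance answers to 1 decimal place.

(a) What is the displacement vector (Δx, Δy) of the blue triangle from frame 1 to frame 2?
(1.0, 0.8)

The blue triangle was at (8.2, 8.2) in frame 1 and (9.2, 9.0) in frame 2.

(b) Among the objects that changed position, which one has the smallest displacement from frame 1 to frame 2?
the orange triangle

(moved 0.8)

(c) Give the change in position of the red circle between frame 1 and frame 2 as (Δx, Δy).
(-1.9, 1.8)

The red circle was at (9.1, 2.9) in frame 1 and (7.2, 4.7) in frame 2.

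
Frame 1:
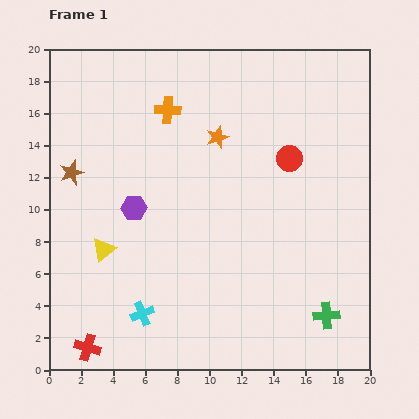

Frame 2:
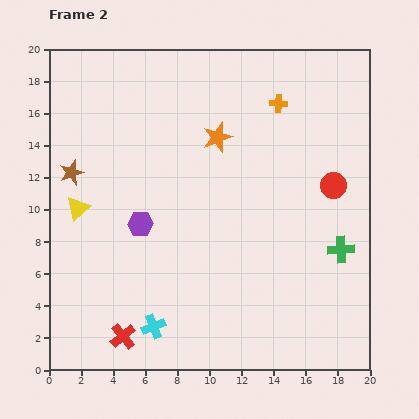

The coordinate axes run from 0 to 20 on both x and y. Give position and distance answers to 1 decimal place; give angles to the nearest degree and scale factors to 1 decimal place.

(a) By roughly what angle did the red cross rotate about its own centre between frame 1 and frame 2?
33° clockwise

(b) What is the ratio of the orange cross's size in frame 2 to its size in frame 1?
0.7×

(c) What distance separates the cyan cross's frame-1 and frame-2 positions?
1.1

The cyan cross moved from (5.8, 3.5) to (6.5, 2.7), a distance of √(0.7² + 0.8²) ≈ 1.1.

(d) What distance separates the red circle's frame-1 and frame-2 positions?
3.2

The red circle moved from (15.0, 13.2) to (17.7, 11.5), a distance of √(2.7² + 1.7²) ≈ 3.2.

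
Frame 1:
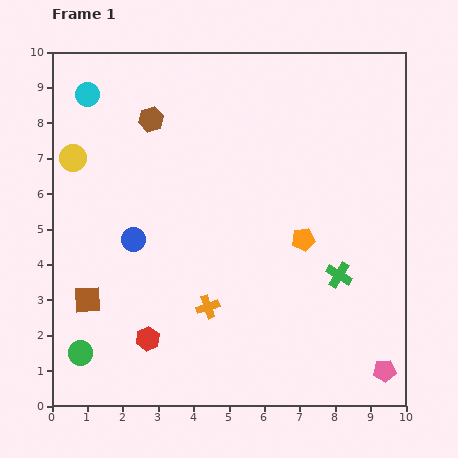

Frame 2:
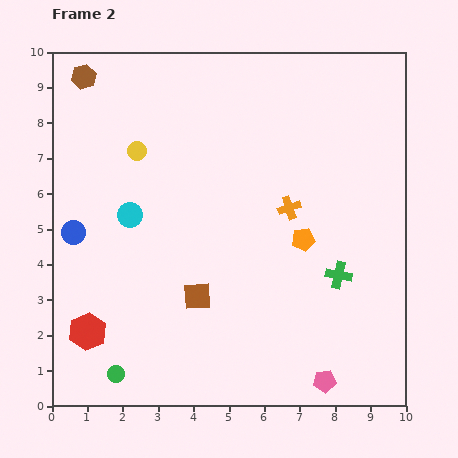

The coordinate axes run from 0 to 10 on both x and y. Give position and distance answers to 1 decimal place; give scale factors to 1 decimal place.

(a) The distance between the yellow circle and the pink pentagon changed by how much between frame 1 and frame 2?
-2.3

Distance in frame 1: 10.7. Distance in frame 2: 8.4.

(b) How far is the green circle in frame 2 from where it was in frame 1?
1.2

The green circle moved from (0.8, 1.5) to (1.8, 0.9), a distance of √(1.0² + 0.6²) ≈ 1.2.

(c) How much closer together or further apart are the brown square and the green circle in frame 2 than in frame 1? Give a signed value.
+1.7

Distance in frame 1: 1.5. Distance in frame 2: 3.2.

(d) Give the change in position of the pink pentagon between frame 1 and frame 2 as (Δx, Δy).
(-1.7, -0.3)

The pink pentagon was at (9.4, 1.0) in frame 1 and (7.7, 0.7) in frame 2.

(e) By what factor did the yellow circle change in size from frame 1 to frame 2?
0.7×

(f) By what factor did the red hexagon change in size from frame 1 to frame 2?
1.5×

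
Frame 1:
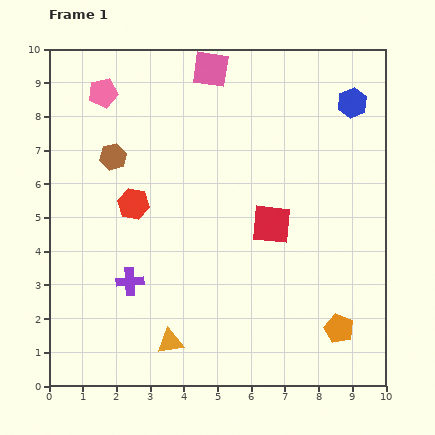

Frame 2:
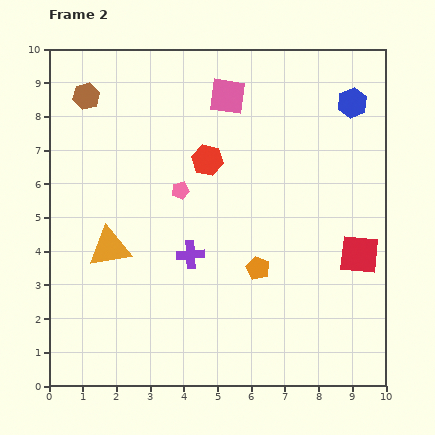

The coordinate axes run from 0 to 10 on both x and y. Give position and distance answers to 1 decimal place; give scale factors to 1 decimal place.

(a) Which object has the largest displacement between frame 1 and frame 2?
the pink pentagon

(moved 3.7; next 3.3)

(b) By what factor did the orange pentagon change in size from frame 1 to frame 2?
0.8×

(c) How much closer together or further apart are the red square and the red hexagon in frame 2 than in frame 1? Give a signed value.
+1.2

Distance in frame 1: 4.1. Distance in frame 2: 5.3.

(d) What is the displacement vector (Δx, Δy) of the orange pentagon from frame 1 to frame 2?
(-2.4, 1.8)

The orange pentagon was at (8.6, 1.7) in frame 1 and (6.2, 3.5) in frame 2.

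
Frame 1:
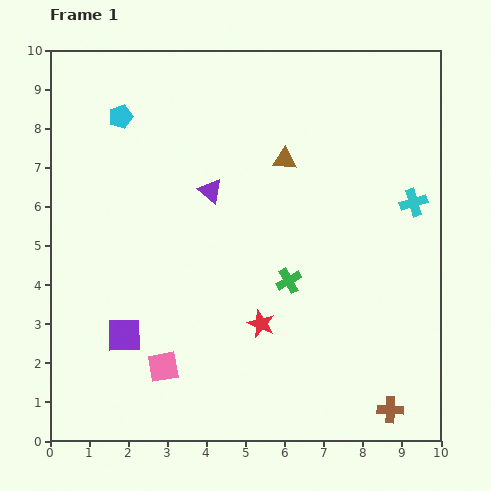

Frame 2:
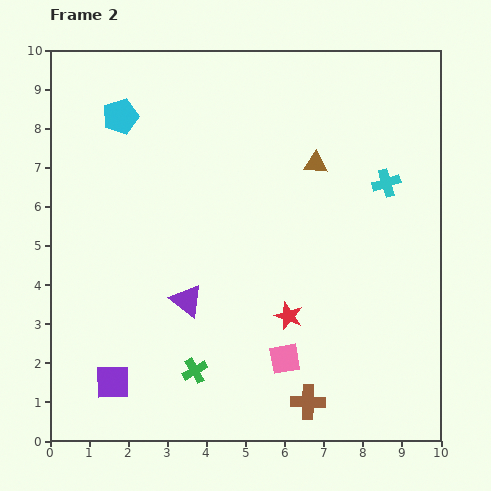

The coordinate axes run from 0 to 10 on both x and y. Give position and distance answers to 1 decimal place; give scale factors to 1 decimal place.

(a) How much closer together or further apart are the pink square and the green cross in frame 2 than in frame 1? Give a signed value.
-1.6

Distance in frame 1: 3.9. Distance in frame 2: 2.3.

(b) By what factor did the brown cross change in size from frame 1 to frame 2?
1.3×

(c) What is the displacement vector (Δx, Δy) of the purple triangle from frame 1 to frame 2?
(-0.6, -2.8)

The purple triangle was at (4.1, 6.4) in frame 1 and (3.5, 3.6) in frame 2.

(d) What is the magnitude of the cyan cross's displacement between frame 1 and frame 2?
0.9

The cyan cross moved from (9.3, 6.1) to (8.6, 6.6), a distance of √(0.7² + 0.5²) ≈ 0.9.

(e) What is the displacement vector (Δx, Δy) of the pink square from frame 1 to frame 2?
(3.1, 0.2)

The pink square was at (2.9, 1.9) in frame 1 and (6.0, 2.1) in frame 2.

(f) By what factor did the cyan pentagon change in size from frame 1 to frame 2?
1.5×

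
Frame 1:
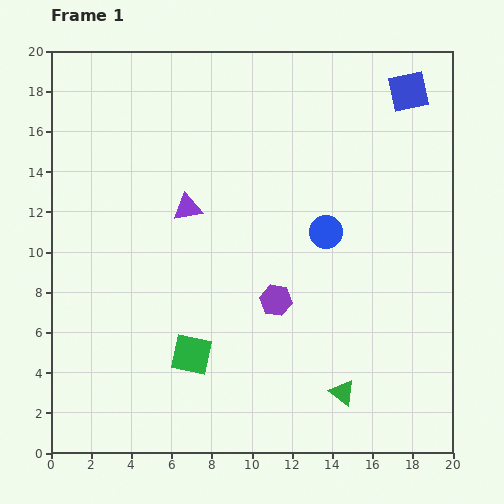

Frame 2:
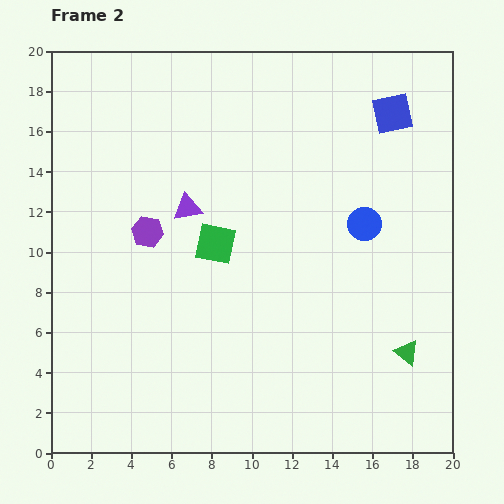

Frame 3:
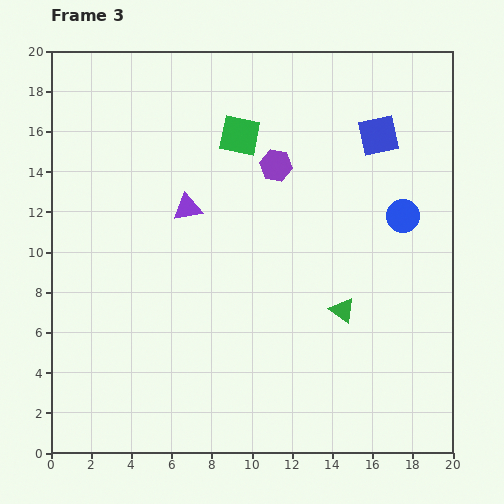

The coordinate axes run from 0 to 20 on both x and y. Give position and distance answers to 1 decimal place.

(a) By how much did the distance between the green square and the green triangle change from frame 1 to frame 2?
+3.2

Distance in frame 1: 7.7. Distance in frame 2: 10.9.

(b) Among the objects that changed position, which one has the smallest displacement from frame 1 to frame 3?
the blue square

(moved 2.7)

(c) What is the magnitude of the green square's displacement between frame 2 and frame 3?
5.5

The green square moved from (8.2, 10.4) to (9.4, 15.8), a distance of √(1.2² + 5.4²) ≈ 5.5.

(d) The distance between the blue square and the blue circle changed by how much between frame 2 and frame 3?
-1.5

Distance in frame 2: 5.7. Distance in frame 3: 4.2.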